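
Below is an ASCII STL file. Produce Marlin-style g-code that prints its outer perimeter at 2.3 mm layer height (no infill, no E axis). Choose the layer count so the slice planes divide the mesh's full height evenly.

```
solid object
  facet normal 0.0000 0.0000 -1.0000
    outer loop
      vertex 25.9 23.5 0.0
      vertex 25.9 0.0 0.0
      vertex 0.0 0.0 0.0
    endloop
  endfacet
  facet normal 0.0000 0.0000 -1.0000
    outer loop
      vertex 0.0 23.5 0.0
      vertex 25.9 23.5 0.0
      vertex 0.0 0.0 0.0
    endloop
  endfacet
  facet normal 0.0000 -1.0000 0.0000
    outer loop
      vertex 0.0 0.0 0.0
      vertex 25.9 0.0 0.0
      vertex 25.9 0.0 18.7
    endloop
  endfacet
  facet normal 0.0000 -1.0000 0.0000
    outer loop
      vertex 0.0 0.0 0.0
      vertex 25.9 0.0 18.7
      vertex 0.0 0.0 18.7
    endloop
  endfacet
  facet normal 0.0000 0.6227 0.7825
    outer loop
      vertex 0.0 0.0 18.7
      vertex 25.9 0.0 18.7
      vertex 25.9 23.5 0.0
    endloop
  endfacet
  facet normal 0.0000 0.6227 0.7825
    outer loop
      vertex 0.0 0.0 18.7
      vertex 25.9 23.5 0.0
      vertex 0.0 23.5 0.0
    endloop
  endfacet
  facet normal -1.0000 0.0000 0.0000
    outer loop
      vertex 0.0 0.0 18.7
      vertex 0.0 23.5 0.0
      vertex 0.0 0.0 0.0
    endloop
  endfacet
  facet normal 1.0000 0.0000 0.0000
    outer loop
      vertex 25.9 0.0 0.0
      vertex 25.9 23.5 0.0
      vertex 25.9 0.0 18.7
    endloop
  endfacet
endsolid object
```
; perimeter-only toolpath
G21 ; units = mm
G90 ; absolute positioning
G28 ; home
; layer 1
G0 Z2.3
G0 X0.0 Y0.0
G1 X25.9 Y0.0
G1 X25.9 Y20.6
G1 X0.0 Y20.6
G1 X0.0 Y0.0
; layer 2
G0 Z4.7
G0 X0.0 Y0.0
G1 X25.9 Y0.0
G1 X25.9 Y17.6
G1 X0.0 Y17.6
G1 X0.0 Y0.0
; layer 3
G0 Z7.0
G0 X0.0 Y0.0
G1 X25.9 Y0.0
G1 X25.9 Y14.7
G1 X0.0 Y14.7
G1 X0.0 Y0.0
; layer 4
G0 Z9.3
G0 X0.0 Y0.0
G1 X25.9 Y0.0
G1 X25.9 Y11.8
G1 X0.0 Y11.8
G1 X0.0 Y0.0
; layer 5
G0 Z11.7
G0 X0.0 Y0.0
G1 X25.9 Y0.0
G1 X25.9 Y8.8
G1 X0.0 Y8.8
G1 X0.0 Y0.0
; layer 6
G0 Z14.0
G0 X0.0 Y0.0
G1 X25.9 Y0.0
G1 X25.9 Y5.9
G1 X0.0 Y5.9
G1 X0.0 Y0.0
; layer 7
G0 Z16.4
G0 X0.0 Y0.0
G1 X25.9 Y0.0
G1 X25.9 Y2.9
G1 X0.0 Y2.9
G1 X0.0 Y0.0
M2 ; end

The solid is a wedge (ramp): 25.9 × 23.5 mm base, rising to 18.7 mm along the y=0 edge and sloping linearly to z=0 at y=23.5. Slicing at Δz = 2.3 mm — 8 equal slices spanning the solid's height, so layer i sits at z = i·h/8 — gives 7 non-empty perimeters. Each is a 4-segment closed polygon; G0 lifts to the layer z and rapids to the start vertex, then G1 traces the edges. The cross-section shrinks linearly with z (the slice at the apex is degenerate and omitted).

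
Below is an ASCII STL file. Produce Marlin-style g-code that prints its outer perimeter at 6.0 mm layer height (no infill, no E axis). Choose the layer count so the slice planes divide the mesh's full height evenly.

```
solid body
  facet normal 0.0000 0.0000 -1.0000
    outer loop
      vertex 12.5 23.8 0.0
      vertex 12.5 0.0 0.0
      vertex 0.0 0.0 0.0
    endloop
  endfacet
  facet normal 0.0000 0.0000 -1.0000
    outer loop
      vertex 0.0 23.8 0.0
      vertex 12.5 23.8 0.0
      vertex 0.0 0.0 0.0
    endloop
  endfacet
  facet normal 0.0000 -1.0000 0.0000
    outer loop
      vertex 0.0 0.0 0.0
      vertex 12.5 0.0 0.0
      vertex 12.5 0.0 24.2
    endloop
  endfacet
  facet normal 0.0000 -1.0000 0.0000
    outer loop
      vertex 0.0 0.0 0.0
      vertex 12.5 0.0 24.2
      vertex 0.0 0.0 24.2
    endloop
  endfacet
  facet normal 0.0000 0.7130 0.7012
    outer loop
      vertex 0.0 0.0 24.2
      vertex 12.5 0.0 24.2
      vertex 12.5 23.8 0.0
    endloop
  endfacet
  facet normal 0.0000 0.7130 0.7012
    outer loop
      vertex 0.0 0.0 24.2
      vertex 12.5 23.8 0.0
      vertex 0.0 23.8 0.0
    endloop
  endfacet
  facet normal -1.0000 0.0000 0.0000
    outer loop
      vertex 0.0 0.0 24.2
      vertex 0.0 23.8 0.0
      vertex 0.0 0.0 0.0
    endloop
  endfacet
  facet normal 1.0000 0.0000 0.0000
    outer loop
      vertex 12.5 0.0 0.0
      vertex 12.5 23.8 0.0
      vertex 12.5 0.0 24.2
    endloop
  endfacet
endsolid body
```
; perimeter-only toolpath
G21 ; units = mm
G90 ; absolute positioning
G28 ; home
; layer 1
G0 Z6.0
G0 X0.0 Y0.0
G1 X12.5 Y0.0
G1 X12.5 Y17.9
G1 X0.0 Y17.9
G1 X0.0 Y0.0
; layer 2
G0 Z12.1
G0 X0.0 Y0.0
G1 X12.5 Y0.0
G1 X12.5 Y11.9
G1 X0.0 Y11.9
G1 X0.0 Y0.0
; layer 3
G0 Z18.1
G0 X0.0 Y0.0
G1 X12.5 Y0.0
G1 X12.5 Y6.0
G1 X0.0 Y6.0
G1 X0.0 Y0.0
M2 ; end

The solid is a wedge (ramp): 12.5 × 23.8 mm base, rising to 24.2 mm along the y=0 edge and sloping linearly to z=0 at y=23.8. Slicing at Δz = 6.0 mm — 4 equal slices spanning the solid's height, so layer i sits at z = i·h/4 — gives 3 non-empty perimeters. Each is a 4-segment closed polygon; G0 lifts to the layer z and rapids to the start vertex, then G1 traces the edges. The cross-section shrinks linearly with z (the slice at the apex is degenerate and omitted).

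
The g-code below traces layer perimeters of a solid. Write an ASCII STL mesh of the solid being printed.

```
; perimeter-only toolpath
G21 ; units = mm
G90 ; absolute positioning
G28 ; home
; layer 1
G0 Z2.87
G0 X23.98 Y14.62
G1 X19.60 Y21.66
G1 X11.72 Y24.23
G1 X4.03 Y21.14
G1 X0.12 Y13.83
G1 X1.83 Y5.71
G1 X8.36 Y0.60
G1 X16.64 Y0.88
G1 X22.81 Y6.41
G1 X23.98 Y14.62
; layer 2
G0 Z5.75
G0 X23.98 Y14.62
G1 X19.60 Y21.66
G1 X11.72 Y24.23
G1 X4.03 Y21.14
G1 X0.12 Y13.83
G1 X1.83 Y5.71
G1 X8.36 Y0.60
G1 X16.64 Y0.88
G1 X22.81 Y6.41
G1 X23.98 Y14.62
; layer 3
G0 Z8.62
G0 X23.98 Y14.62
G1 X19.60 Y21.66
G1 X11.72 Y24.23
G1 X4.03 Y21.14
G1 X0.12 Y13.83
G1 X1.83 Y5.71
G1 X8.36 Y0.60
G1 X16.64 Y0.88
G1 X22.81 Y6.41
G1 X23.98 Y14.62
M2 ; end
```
solid part
  facet normal 0.0000 0.0000 -1.0000
    outer loop
      vertex 11.72 24.23 0.00
      vertex 19.60 21.66 0.00
      vertex 23.98 14.62 0.00
    endloop
  endfacet
  facet normal 0.0000 0.0000 -1.0000
    outer loop
      vertex 4.03 21.14 0.00
      vertex 11.72 24.23 0.00
      vertex 23.98 14.62 0.00
    endloop
  endfacet
  facet normal 0.0000 0.0000 -1.0000
    outer loop
      vertex 0.12 13.83 0.00
      vertex 4.03 21.14 0.00
      vertex 23.98 14.62 0.00
    endloop
  endfacet
  facet normal 0.0000 0.0000 -1.0000
    outer loop
      vertex 1.83 5.71 0.00
      vertex 0.12 13.83 0.00
      vertex 23.98 14.62 0.00
    endloop
  endfacet
  facet normal 0.0000 0.0000 -1.0000
    outer loop
      vertex 8.36 0.60 0.00
      vertex 1.83 5.71 0.00
      vertex 23.98 14.62 0.00
    endloop
  endfacet
  facet normal 0.0000 0.0000 -1.0000
    outer loop
      vertex 16.64 0.88 0.00
      vertex 8.36 0.60 0.00
      vertex 23.98 14.62 0.00
    endloop
  endfacet
  facet normal 0.0000 0.0000 -1.0000
    outer loop
      vertex 22.81 6.41 0.00
      vertex 16.64 0.88 0.00
      vertex 23.98 14.62 0.00
    endloop
  endfacet
  facet normal 0.0000 0.0000 1.0000
    outer loop
      vertex 23.98 14.62 8.62
      vertex 19.60 21.66 8.62
      vertex 11.72 24.23 8.62
    endloop
  endfacet
  facet normal 0.0000 0.0000 1.0000
    outer loop
      vertex 23.98 14.62 8.62
      vertex 11.72 24.23 8.62
      vertex 4.03 21.14 8.62
    endloop
  endfacet
  facet normal 0.0000 0.0000 1.0000
    outer loop
      vertex 23.98 14.62 8.62
      vertex 4.03 21.14 8.62
      vertex 0.12 13.83 8.62
    endloop
  endfacet
  facet normal 0.0000 0.0000 1.0000
    outer loop
      vertex 23.98 14.62 8.62
      vertex 0.12 13.83 8.62
      vertex 1.83 5.71 8.62
    endloop
  endfacet
  facet normal 0.0000 0.0000 1.0000
    outer loop
      vertex 23.98 14.62 8.62
      vertex 1.83 5.71 8.62
      vertex 8.36 0.60 8.62
    endloop
  endfacet
  facet normal 0.0000 0.0000 1.0000
    outer loop
      vertex 23.98 14.62 8.62
      vertex 8.36 0.60 8.62
      vertex 16.64 0.88 8.62
    endloop
  endfacet
  facet normal 0.0000 0.0000 1.0000
    outer loop
      vertex 23.98 14.62 8.62
      vertex 16.64 0.88 8.62
      vertex 22.81 6.41 8.62
    endloop
  endfacet
  facet normal 0.8491 0.5283 0.0000
    outer loop
      vertex 23.98 14.62 0.00
      vertex 19.60 21.66 0.00
      vertex 19.60 21.66 8.62
    endloop
  endfacet
  facet normal 0.8491 0.5283 0.0000
    outer loop
      vertex 23.98 14.62 0.00
      vertex 19.60 21.66 8.62
      vertex 23.98 14.62 8.62
    endloop
  endfacet
  facet normal 0.3101 0.9507 0.0000
    outer loop
      vertex 19.60 21.66 0.00
      vertex 11.72 24.23 0.00
      vertex 11.72 24.23 8.62
    endloop
  endfacet
  facet normal 0.3101 0.9507 0.0000
    outer loop
      vertex 19.60 21.66 0.00
      vertex 11.72 24.23 8.62
      vertex 19.60 21.66 8.62
    endloop
  endfacet
  facet normal -0.3728 0.9279 0.0000
    outer loop
      vertex 11.72 24.23 0.00
      vertex 4.03 21.14 0.00
      vertex 4.03 21.14 8.62
    endloop
  endfacet
  facet normal -0.3728 0.9279 0.0000
    outer loop
      vertex 11.72 24.23 0.00
      vertex 4.03 21.14 8.62
      vertex 11.72 24.23 8.62
    endloop
  endfacet
  facet normal -0.8818 0.4717 0.0000
    outer loop
      vertex 4.03 21.14 0.00
      vertex 0.12 13.83 0.00
      vertex 0.12 13.83 8.62
    endloop
  endfacet
  facet normal -0.8818 0.4717 0.0000
    outer loop
      vertex 4.03 21.14 0.00
      vertex 0.12 13.83 8.62
      vertex 4.03 21.14 8.62
    endloop
  endfacet
  facet normal -0.9785 -0.2061 0.0000
    outer loop
      vertex 0.12 13.83 0.00
      vertex 1.83 5.71 0.00
      vertex 1.83 5.71 8.62
    endloop
  endfacet
  facet normal -0.9785 -0.2061 0.0000
    outer loop
      vertex 0.12 13.83 0.00
      vertex 1.83 5.71 8.62
      vertex 0.12 13.83 8.62
    endloop
  endfacet
  facet normal -0.6163 -0.7875 0.0000
    outer loop
      vertex 1.83 5.71 0.00
      vertex 8.36 0.60 0.00
      vertex 8.36 0.60 8.62
    endloop
  endfacet
  facet normal -0.6163 -0.7875 0.0000
    outer loop
      vertex 1.83 5.71 0.00
      vertex 8.36 0.60 8.62
      vertex 1.83 5.71 8.62
    endloop
  endfacet
  facet normal 0.0338 -0.9994 0.0000
    outer loop
      vertex 8.36 0.60 0.00
      vertex 16.64 0.88 0.00
      vertex 16.64 0.88 8.62
    endloop
  endfacet
  facet normal 0.0338 -0.9994 0.0000
    outer loop
      vertex 8.36 0.60 0.00
      vertex 16.64 0.88 8.62
      vertex 8.36 0.60 8.62
    endloop
  endfacet
  facet normal 0.6674 -0.7447 0.0000
    outer loop
      vertex 16.64 0.88 0.00
      vertex 22.81 6.41 0.00
      vertex 22.81 6.41 8.62
    endloop
  endfacet
  facet normal 0.6674 -0.7447 0.0000
    outer loop
      vertex 16.64 0.88 0.00
      vertex 22.81 6.41 8.62
      vertex 16.64 0.88 8.62
    endloop
  endfacet
  facet normal 0.9900 -0.1411 0.0000
    outer loop
      vertex 22.81 6.41 0.00
      vertex 23.98 14.62 0.00
      vertex 23.98 14.62 8.62
    endloop
  endfacet
  facet normal 0.9900 -0.1411 0.0000
    outer loop
      vertex 22.81 6.41 0.00
      vertex 23.98 14.62 8.62
      vertex 22.81 6.41 8.62
    endloop
  endfacet
endsolid part

The G0 Z moves step by Δz≈2.87 mm. Every layer's G1 loop is the same polygon, so the solid is a straight extrusion of it from z=0 to z≈8.62. Closing with flat bottom and top caps and triangulating gives 32 facets — a regular 9-sided prism (a cylinder approximated with 9 flat sides), circumscribed radius ≈ 12.1 mm, height ≈ 8.62 mm.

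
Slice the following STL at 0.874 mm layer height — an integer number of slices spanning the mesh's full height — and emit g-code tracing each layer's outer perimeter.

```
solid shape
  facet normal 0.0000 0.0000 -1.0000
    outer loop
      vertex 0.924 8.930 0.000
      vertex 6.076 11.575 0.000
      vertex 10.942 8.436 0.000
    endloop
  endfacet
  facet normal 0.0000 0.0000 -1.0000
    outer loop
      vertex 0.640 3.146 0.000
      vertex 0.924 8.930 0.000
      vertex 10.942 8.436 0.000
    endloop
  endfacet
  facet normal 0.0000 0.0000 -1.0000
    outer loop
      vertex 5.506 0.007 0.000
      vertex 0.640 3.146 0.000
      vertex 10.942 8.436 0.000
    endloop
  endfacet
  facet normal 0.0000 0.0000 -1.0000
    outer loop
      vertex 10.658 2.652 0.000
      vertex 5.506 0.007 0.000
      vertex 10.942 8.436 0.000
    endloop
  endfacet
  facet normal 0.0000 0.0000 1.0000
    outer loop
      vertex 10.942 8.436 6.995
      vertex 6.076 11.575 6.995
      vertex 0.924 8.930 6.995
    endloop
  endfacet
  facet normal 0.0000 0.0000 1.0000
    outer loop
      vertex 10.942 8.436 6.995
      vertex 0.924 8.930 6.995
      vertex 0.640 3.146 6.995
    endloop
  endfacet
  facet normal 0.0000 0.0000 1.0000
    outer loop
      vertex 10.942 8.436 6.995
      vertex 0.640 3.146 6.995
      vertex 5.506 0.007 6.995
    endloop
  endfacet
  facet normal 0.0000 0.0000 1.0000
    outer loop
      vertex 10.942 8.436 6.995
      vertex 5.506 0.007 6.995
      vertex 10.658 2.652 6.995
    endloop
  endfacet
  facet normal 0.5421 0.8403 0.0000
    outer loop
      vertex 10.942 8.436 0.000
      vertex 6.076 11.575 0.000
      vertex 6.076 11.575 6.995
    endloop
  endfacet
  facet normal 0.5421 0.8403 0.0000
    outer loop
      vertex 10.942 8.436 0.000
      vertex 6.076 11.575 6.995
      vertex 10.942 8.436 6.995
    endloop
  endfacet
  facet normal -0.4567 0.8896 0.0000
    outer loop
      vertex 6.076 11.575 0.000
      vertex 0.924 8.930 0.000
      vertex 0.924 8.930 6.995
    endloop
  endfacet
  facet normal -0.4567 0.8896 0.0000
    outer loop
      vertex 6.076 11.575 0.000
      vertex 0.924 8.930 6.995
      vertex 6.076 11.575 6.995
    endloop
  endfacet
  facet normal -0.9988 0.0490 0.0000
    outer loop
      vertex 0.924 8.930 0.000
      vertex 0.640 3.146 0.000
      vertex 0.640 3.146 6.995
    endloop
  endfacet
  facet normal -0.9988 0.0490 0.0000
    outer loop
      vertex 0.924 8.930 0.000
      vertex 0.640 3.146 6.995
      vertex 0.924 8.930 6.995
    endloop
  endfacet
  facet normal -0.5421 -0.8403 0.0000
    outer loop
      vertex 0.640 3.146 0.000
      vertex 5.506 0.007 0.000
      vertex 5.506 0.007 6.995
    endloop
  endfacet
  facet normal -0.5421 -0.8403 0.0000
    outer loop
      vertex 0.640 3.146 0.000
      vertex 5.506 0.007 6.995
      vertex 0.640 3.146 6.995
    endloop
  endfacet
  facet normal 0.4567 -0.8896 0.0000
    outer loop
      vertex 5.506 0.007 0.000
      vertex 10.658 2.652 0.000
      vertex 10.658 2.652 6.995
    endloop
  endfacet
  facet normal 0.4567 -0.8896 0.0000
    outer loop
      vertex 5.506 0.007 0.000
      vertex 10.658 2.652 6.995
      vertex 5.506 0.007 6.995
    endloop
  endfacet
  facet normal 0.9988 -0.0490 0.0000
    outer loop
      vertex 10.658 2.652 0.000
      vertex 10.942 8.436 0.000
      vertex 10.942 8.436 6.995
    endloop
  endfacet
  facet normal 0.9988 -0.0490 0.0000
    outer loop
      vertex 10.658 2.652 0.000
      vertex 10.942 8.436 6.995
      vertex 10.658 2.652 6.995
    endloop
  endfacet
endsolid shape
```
; perimeter-only toolpath
G21 ; units = mm
G90 ; absolute positioning
G28 ; home
; layer 1
G0 Z0.874
G0 X10.942 Y8.436
G1 X6.076 Y11.575
G1 X0.924 Y8.930
G1 X0.640 Y3.146
G1 X5.506 Y0.007
G1 X10.658 Y2.652
G1 X10.942 Y8.436
; layer 2
G0 Z1.749
G0 X10.942 Y8.436
G1 X6.076 Y11.575
G1 X0.924 Y8.930
G1 X0.640 Y3.146
G1 X5.506 Y0.007
G1 X10.658 Y2.652
G1 X10.942 Y8.436
; layer 3
G0 Z2.623
G0 X10.942 Y8.436
G1 X6.076 Y11.575
G1 X0.924 Y8.930
G1 X0.640 Y3.146
G1 X5.506 Y0.007
G1 X10.658 Y2.652
G1 X10.942 Y8.436
; layer 4
G0 Z3.498
G0 X10.942 Y8.436
G1 X6.076 Y11.575
G1 X0.924 Y8.930
G1 X0.640 Y3.146
G1 X5.506 Y0.007
G1 X10.658 Y2.652
G1 X10.942 Y8.436
; layer 5
G0 Z4.372
G0 X10.942 Y8.436
G1 X6.076 Y11.575
G1 X0.924 Y8.930
G1 X0.640 Y3.146
G1 X5.506 Y0.007
G1 X10.658 Y2.652
G1 X10.942 Y8.436
; layer 6
G0 Z5.246
G0 X10.942 Y8.436
G1 X6.076 Y11.575
G1 X0.924 Y8.930
G1 X0.640 Y3.146
G1 X5.506 Y0.007
G1 X10.658 Y2.652
G1 X10.942 Y8.436
; layer 7
G0 Z6.121
G0 X10.942 Y8.436
G1 X6.076 Y11.575
G1 X0.924 Y8.930
G1 X0.640 Y3.146
G1 X5.506 Y0.007
G1 X10.658 Y2.652
G1 X10.942 Y8.436
; layer 8
G0 Z6.995
G0 X10.942 Y8.436
G1 X6.076 Y11.575
G1 X0.924 Y8.930
G1 X0.640 Y3.146
G1 X5.506 Y0.007
G1 X10.658 Y2.652
G1 X10.942 Y8.436
M2 ; end

The solid is a regular 6-sided prism (a cylinder approximated with 6 flat sides), circumscribed radius ≈ 5.79 mm, height ≈ 7 mm. Slicing at Δz = 0.874 mm — 8 equal slices spanning the solid's height, so layer i sits at z = i·h/8 — gives 8 non-empty perimeters. Each is a 6-segment closed polygon; G0 lifts to the layer z and rapids to the start vertex, then G1 traces the edges.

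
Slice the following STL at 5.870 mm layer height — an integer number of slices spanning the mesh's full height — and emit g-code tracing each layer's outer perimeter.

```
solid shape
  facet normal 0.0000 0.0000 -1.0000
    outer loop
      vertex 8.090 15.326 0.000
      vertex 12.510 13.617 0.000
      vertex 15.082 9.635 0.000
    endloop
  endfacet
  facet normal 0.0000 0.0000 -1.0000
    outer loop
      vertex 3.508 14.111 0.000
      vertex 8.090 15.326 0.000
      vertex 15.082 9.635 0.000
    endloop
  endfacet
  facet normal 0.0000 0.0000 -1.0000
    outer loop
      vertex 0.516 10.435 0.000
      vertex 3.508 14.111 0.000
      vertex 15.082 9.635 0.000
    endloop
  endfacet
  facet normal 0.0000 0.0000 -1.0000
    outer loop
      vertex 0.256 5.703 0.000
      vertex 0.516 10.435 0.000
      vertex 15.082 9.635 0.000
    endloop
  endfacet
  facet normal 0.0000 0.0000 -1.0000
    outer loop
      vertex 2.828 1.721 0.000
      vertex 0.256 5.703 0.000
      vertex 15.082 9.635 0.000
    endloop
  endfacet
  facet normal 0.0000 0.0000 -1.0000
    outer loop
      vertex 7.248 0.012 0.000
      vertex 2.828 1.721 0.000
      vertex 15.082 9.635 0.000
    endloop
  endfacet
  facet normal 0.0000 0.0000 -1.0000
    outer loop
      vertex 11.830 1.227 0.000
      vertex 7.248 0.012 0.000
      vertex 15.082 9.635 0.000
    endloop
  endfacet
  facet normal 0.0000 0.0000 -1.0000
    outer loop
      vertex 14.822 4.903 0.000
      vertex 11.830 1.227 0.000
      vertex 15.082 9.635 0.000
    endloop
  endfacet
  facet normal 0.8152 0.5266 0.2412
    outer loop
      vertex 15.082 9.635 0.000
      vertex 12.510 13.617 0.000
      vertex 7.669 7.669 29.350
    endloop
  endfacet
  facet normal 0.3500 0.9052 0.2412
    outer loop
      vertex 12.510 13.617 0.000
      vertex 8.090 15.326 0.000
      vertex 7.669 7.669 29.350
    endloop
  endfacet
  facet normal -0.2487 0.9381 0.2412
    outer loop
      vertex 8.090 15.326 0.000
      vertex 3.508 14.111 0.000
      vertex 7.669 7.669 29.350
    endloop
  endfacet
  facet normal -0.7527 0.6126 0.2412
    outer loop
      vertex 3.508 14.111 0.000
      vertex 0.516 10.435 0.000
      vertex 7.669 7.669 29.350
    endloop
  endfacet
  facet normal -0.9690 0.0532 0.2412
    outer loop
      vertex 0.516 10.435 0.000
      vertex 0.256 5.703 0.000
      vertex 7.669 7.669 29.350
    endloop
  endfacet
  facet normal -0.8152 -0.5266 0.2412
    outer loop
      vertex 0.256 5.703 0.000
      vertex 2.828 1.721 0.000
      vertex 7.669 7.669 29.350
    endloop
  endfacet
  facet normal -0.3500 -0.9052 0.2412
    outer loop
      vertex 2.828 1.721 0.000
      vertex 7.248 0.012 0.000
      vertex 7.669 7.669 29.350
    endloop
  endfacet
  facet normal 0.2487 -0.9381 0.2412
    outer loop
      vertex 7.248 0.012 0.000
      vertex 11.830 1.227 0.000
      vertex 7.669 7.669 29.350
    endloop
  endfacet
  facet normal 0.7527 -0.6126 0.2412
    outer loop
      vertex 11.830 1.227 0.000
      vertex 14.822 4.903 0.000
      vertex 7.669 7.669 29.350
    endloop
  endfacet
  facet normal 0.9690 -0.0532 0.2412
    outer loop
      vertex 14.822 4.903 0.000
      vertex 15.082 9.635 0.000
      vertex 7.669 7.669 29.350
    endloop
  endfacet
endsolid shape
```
; perimeter-only toolpath
G21 ; units = mm
G90 ; absolute positioning
G28 ; home
; layer 1
G0 Z5.870
G0 X13.599 Y9.242
G1 X11.542 Y12.427
G1 X8.006 Y13.795
G1 X4.340 Y12.823
G1 X1.947 Y9.882
G1 X1.739 Y6.096
G1 X3.796 Y2.911
G1 X7.332 Y1.543
G1 X10.998 Y2.515
G1 X13.391 Y5.456
G1 X13.599 Y9.242
; layer 2
G0 Z11.740
G0 X12.117 Y8.849
G1 X10.574 Y11.238
G1 X7.922 Y12.263
G1 X5.172 Y11.534
G1 X3.377 Y9.329
G1 X3.221 Y6.489
G1 X4.764 Y4.100
G1 X7.416 Y3.075
G1 X10.166 Y3.804
G1 X11.961 Y6.009
G1 X12.117 Y8.849
; layer 3
G0 Z17.610
G0 X10.634 Y8.455
G1 X9.605 Y10.048
G1 X7.837 Y10.732
G1 X6.005 Y10.246
G1 X4.808 Y8.775
G1 X4.704 Y6.883
G1 X5.733 Y5.290
G1 X7.501 Y4.606
G1 X9.333 Y5.092
G1 X10.530 Y6.563
G1 X10.634 Y8.455
; layer 4
G0 Z23.480
G0 X9.152 Y8.062
G1 X8.637 Y8.859
G1 X7.753 Y9.200
G1 X6.837 Y8.957
G1 X6.238 Y8.222
G1 X6.186 Y7.276
G1 X6.701 Y6.479
G1 X7.585 Y6.138
G1 X8.501 Y6.381
G1 X9.100 Y7.116
G1 X9.152 Y8.062
M2 ; end

The solid is a regular 10-sided pyramid, base circumscribed radius ≈ 7.67 mm, apex at z ≈ 29.4 mm. Slicing at Δz = 5.870 mm — 5 equal slices spanning the solid's height, so layer i sits at z = i·h/5 — gives 4 non-empty perimeters. Each is a 10-segment closed polygon; G0 lifts to the layer z and rapids to the start vertex, then G1 traces the edges. The cross-section shrinks linearly with z (the slice at the apex is degenerate and omitted).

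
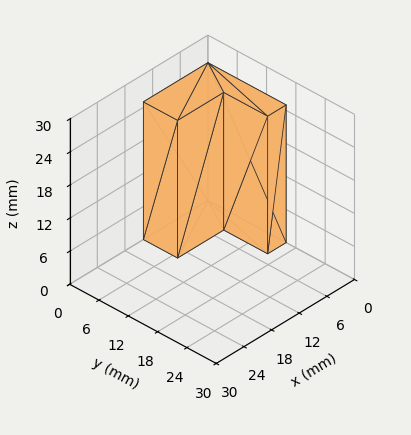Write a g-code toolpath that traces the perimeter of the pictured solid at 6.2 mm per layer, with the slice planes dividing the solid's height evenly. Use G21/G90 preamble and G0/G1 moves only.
Reading the render: the shape is an L-shaped prism: outer 14 × 16 mm, arm thicknesses ≈ 7 mm (horizontal) and 4 mm (vertical), extruded 25 mm in z (dimensions read to the nearest mm from the axis ticks). For the g-code, the solid's height is divided into equal slices at the stated Δz and each level perimeter traced with G1 moves after a G0 lift.

; perimeter-only toolpath
G21 ; units = mm
G90 ; absolute positioning
G28 ; home
; layer 1
G0 Z6.2
G0 X0.0 Y0.0
G1 X14.0 Y0.0
G1 X14.0 Y7.0
G1 X4.0 Y7.0
G1 X4.0 Y16.0
G1 X0.0 Y16.0
G1 X0.0 Y0.0
; layer 2
G0 Z12.5
G0 X0.0 Y0.0
G1 X14.0 Y0.0
G1 X14.0 Y7.0
G1 X4.0 Y7.0
G1 X4.0 Y16.0
G1 X0.0 Y16.0
G1 X0.0 Y0.0
; layer 3
G0 Z18.8
G0 X0.0 Y0.0
G1 X14.0 Y0.0
G1 X14.0 Y7.0
G1 X4.0 Y7.0
G1 X4.0 Y16.0
G1 X0.0 Y16.0
G1 X0.0 Y0.0
; layer 4
G0 Z25.0
G0 X0.0 Y0.0
G1 X14.0 Y0.0
G1 X14.0 Y7.0
G1 X4.0 Y7.0
G1 X4.0 Y16.0
G1 X0.0 Y16.0
G1 X0.0 Y0.0
M2 ; end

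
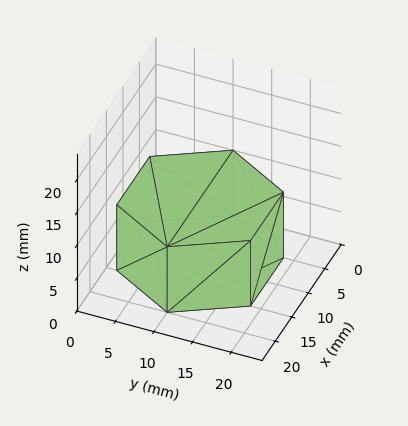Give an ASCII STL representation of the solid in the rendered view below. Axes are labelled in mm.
Reading the render: the shape is a regular 6-sided prism (a cylinder approximated with 6 flat sides), circumscribed radius ≈ 10 mm, height ≈ 10 mm (dimensions read to the nearest mm from the axis ticks). For the STL, each face is triangulated and given an outward normal.

solid part
  facet normal 0.0000 0.0000 -1.0000
    outer loop
      vertex 5.00 18.66 0.00
      vertex 15.00 18.66 0.00
      vertex 20.00 10.00 0.00
    endloop
  endfacet
  facet normal 0.0000 0.0000 -1.0000
    outer loop
      vertex 0.00 10.00 0.00
      vertex 5.00 18.66 0.00
      vertex 20.00 10.00 0.00
    endloop
  endfacet
  facet normal 0.0000 0.0000 -1.0000
    outer loop
      vertex 5.00 1.34 0.00
      vertex 0.00 10.00 0.00
      vertex 20.00 10.00 0.00
    endloop
  endfacet
  facet normal 0.0000 0.0000 -1.0000
    outer loop
      vertex 15.00 1.34 0.00
      vertex 5.00 1.34 0.00
      vertex 20.00 10.00 0.00
    endloop
  endfacet
  facet normal 0.0000 0.0000 1.0000
    outer loop
      vertex 20.00 10.00 10.00
      vertex 15.00 18.66 10.00
      vertex 5.00 18.66 10.00
    endloop
  endfacet
  facet normal 0.0000 0.0000 1.0000
    outer loop
      vertex 20.00 10.00 10.00
      vertex 5.00 18.66 10.00
      vertex 0.00 10.00 10.00
    endloop
  endfacet
  facet normal 0.0000 0.0000 1.0000
    outer loop
      vertex 20.00 10.00 10.00
      vertex 0.00 10.00 10.00
      vertex 5.00 1.34 10.00
    endloop
  endfacet
  facet normal 0.0000 0.0000 1.0000
    outer loop
      vertex 20.00 10.00 10.00
      vertex 5.00 1.34 10.00
      vertex 15.00 1.34 10.00
    endloop
  endfacet
  facet normal 0.8660 0.5000 0.0000
    outer loop
      vertex 20.00 10.00 0.00
      vertex 15.00 18.66 0.00
      vertex 15.00 18.66 10.00
    endloop
  endfacet
  facet normal 0.8660 0.5000 0.0000
    outer loop
      vertex 20.00 10.00 0.00
      vertex 15.00 18.66 10.00
      vertex 20.00 10.00 10.00
    endloop
  endfacet
  facet normal 0.0000 1.0000 0.0000
    outer loop
      vertex 15.00 18.66 0.00
      vertex 5.00 18.66 0.00
      vertex 5.00 18.66 10.00
    endloop
  endfacet
  facet normal 0.0000 1.0000 0.0000
    outer loop
      vertex 15.00 18.66 0.00
      vertex 5.00 18.66 10.00
      vertex 15.00 18.66 10.00
    endloop
  endfacet
  facet normal -0.8660 0.5000 0.0000
    outer loop
      vertex 5.00 18.66 0.00
      vertex 0.00 10.00 0.00
      vertex 0.00 10.00 10.00
    endloop
  endfacet
  facet normal -0.8660 0.5000 0.0000
    outer loop
      vertex 5.00 18.66 0.00
      vertex 0.00 10.00 10.00
      vertex 5.00 18.66 10.00
    endloop
  endfacet
  facet normal -0.8660 -0.5000 0.0000
    outer loop
      vertex 0.00 10.00 0.00
      vertex 5.00 1.34 0.00
      vertex 5.00 1.34 10.00
    endloop
  endfacet
  facet normal -0.8660 -0.5000 0.0000
    outer loop
      vertex 0.00 10.00 0.00
      vertex 5.00 1.34 10.00
      vertex 0.00 10.00 10.00
    endloop
  endfacet
  facet normal 0.0000 -1.0000 0.0000
    outer loop
      vertex 5.00 1.34 0.00
      vertex 15.00 1.34 0.00
      vertex 15.00 1.34 10.00
    endloop
  endfacet
  facet normal 0.0000 -1.0000 0.0000
    outer loop
      vertex 5.00 1.34 0.00
      vertex 15.00 1.34 10.00
      vertex 5.00 1.34 10.00
    endloop
  endfacet
  facet normal 0.8660 -0.5000 0.0000
    outer loop
      vertex 15.00 1.34 0.00
      vertex 20.00 10.00 0.00
      vertex 20.00 10.00 10.00
    endloop
  endfacet
  facet normal 0.8660 -0.5000 0.0000
    outer loop
      vertex 15.00 1.34 0.00
      vertex 20.00 10.00 10.00
      vertex 15.00 1.34 10.00
    endloop
  endfacet
endsolid part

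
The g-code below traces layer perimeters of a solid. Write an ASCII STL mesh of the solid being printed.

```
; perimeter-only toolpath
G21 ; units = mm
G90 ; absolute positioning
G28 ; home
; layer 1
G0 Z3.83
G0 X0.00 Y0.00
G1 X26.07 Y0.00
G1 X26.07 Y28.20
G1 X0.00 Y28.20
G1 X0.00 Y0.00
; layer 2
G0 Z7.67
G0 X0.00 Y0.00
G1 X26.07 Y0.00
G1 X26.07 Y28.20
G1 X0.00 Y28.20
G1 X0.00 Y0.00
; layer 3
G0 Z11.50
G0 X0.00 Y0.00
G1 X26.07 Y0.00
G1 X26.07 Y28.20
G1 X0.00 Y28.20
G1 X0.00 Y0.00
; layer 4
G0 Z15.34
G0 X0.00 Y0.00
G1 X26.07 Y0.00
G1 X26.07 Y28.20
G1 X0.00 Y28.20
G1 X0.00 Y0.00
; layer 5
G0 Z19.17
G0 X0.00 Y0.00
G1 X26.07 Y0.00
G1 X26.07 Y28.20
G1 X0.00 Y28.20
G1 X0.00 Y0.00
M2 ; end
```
solid part
  facet normal 0.0000 0.0000 -1.0000
    outer loop
      vertex 26.07 28.20 0.00
      vertex 26.07 0.00 0.00
      vertex 0.00 0.00 0.00
    endloop
  endfacet
  facet normal 0.0000 0.0000 -1.0000
    outer loop
      vertex 0.00 28.20 0.00
      vertex 26.07 28.20 0.00
      vertex 0.00 0.00 0.00
    endloop
  endfacet
  facet normal 0.0000 0.0000 1.0000
    outer loop
      vertex 0.00 0.00 19.17
      vertex 26.07 0.00 19.17
      vertex 26.07 28.20 19.17
    endloop
  endfacet
  facet normal 0.0000 0.0000 1.0000
    outer loop
      vertex 0.00 0.00 19.17
      vertex 26.07 28.20 19.17
      vertex 0.00 28.20 19.17
    endloop
  endfacet
  facet normal 0.0000 -1.0000 0.0000
    outer loop
      vertex 0.00 0.00 0.00
      vertex 26.07 0.00 0.00
      vertex 26.07 0.00 19.17
    endloop
  endfacet
  facet normal 0.0000 -1.0000 0.0000
    outer loop
      vertex 0.00 0.00 0.00
      vertex 26.07 0.00 19.17
      vertex 0.00 0.00 19.17
    endloop
  endfacet
  facet normal 0.0000 1.0000 0.0000
    outer loop
      vertex 26.07 28.20 19.17
      vertex 26.07 28.20 0.00
      vertex 0.00 28.20 0.00
    endloop
  endfacet
  facet normal 0.0000 1.0000 0.0000
    outer loop
      vertex 0.00 28.20 19.17
      vertex 26.07 28.20 19.17
      vertex 0.00 28.20 0.00
    endloop
  endfacet
  facet normal -1.0000 0.0000 0.0000
    outer loop
      vertex 0.00 28.20 19.17
      vertex 0.00 28.20 0.00
      vertex 0.00 0.00 0.00
    endloop
  endfacet
  facet normal -1.0000 0.0000 0.0000
    outer loop
      vertex 0.00 0.00 19.17
      vertex 0.00 28.20 19.17
      vertex 0.00 0.00 0.00
    endloop
  endfacet
  facet normal 1.0000 0.0000 0.0000
    outer loop
      vertex 26.07 0.00 0.00
      vertex 26.07 28.20 0.00
      vertex 26.07 28.20 19.17
    endloop
  endfacet
  facet normal 1.0000 0.0000 0.0000
    outer loop
      vertex 26.07 0.00 0.00
      vertex 26.07 28.20 19.17
      vertex 26.07 0.00 19.17
    endloop
  endfacet
endsolid part

The G0 Z moves step by Δz≈3.83 mm. Every layer's G1 loop is the same polygon, so the solid is a straight extrusion of it from z=0 to z≈19.2. Closing with flat bottom and top caps and triangulating gives 12 facets — a rectangular box, roughly 26.1 × 28.2 mm footprint and 19.2 mm tall.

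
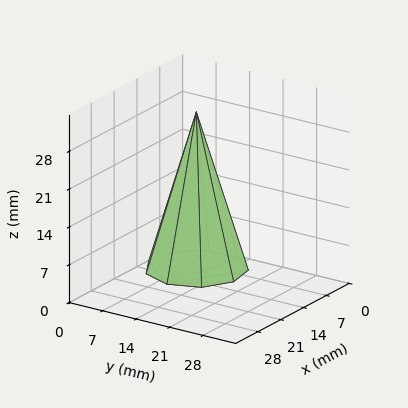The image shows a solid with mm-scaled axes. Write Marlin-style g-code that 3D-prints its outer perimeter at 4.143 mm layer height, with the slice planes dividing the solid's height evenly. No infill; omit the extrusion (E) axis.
Reading the render: the shape is a regular 9-sided pyramid, base circumscribed radius ≈ 9 mm, apex at z ≈ 29 mm (dimensions read to the nearest mm from the axis ticks). For the g-code, the solid's height is divided into equal slices at the stated Δz and each level perimeter traced with G1 moves after a G0 lift.

; perimeter-only toolpath
G21 ; units = mm
G90 ; absolute positioning
G28 ; home
; layer 1
G0 Z4.143
G0 X16.714 Y9.000
G1 X14.909 Y13.959
G1 X10.340 Y16.597
G1 X5.143 Y15.681
G1 X1.751 Y11.638
G1 X1.751 Y6.362
G1 X5.143 Y2.319
G1 X10.340 Y1.403
G1 X14.909 Y4.041
G1 X16.714 Y9.000
; layer 2
G0 Z8.286
G0 X15.429 Y9.000
G1 X13.924 Y13.132
G1 X10.116 Y15.331
G1 X5.786 Y14.567
G1 X2.959 Y11.199
G1 X2.959 Y6.801
G1 X5.786 Y3.433
G1 X10.116 Y2.669
G1 X13.924 Y4.868
G1 X15.429 Y9.000
; layer 3
G0 Z12.429
G0 X14.143 Y9.000
G1 X12.939 Y12.306
G1 X9.893 Y14.065
G1 X6.429 Y13.454
G1 X4.167 Y10.759
G1 X4.167 Y7.241
G1 X6.429 Y4.546
G1 X9.893 Y3.935
G1 X12.939 Y5.694
G1 X14.143 Y9.000
; layer 4
G0 Z16.571
G0 X12.857 Y9.000
G1 X11.955 Y11.479
G1 X9.670 Y12.798
G1 X7.071 Y12.340
G1 X5.376 Y10.319
G1 X5.376 Y7.681
G1 X7.071 Y5.660
G1 X9.670 Y5.202
G1 X11.955 Y6.521
G1 X12.857 Y9.000
; layer 5
G0 Z20.714
G0 X11.571 Y9.000
G1 X10.970 Y10.653
G1 X9.447 Y11.532
G1 X7.714 Y11.227
G1 X6.584 Y9.879
G1 X6.584 Y8.121
G1 X7.714 Y6.773
G1 X9.447 Y6.468
G1 X10.970 Y7.347
G1 X11.571 Y9.000
; layer 6
G0 Z24.857
G0 X10.286 Y9.000
G1 X9.985 Y9.826
G1 X9.223 Y10.266
G1 X8.357 Y10.113
G1 X7.792 Y9.440
G1 X7.792 Y8.560
G1 X8.357 Y7.887
G1 X9.223 Y7.734
G1 X9.985 Y8.174
G1 X10.286 Y9.000
M2 ; end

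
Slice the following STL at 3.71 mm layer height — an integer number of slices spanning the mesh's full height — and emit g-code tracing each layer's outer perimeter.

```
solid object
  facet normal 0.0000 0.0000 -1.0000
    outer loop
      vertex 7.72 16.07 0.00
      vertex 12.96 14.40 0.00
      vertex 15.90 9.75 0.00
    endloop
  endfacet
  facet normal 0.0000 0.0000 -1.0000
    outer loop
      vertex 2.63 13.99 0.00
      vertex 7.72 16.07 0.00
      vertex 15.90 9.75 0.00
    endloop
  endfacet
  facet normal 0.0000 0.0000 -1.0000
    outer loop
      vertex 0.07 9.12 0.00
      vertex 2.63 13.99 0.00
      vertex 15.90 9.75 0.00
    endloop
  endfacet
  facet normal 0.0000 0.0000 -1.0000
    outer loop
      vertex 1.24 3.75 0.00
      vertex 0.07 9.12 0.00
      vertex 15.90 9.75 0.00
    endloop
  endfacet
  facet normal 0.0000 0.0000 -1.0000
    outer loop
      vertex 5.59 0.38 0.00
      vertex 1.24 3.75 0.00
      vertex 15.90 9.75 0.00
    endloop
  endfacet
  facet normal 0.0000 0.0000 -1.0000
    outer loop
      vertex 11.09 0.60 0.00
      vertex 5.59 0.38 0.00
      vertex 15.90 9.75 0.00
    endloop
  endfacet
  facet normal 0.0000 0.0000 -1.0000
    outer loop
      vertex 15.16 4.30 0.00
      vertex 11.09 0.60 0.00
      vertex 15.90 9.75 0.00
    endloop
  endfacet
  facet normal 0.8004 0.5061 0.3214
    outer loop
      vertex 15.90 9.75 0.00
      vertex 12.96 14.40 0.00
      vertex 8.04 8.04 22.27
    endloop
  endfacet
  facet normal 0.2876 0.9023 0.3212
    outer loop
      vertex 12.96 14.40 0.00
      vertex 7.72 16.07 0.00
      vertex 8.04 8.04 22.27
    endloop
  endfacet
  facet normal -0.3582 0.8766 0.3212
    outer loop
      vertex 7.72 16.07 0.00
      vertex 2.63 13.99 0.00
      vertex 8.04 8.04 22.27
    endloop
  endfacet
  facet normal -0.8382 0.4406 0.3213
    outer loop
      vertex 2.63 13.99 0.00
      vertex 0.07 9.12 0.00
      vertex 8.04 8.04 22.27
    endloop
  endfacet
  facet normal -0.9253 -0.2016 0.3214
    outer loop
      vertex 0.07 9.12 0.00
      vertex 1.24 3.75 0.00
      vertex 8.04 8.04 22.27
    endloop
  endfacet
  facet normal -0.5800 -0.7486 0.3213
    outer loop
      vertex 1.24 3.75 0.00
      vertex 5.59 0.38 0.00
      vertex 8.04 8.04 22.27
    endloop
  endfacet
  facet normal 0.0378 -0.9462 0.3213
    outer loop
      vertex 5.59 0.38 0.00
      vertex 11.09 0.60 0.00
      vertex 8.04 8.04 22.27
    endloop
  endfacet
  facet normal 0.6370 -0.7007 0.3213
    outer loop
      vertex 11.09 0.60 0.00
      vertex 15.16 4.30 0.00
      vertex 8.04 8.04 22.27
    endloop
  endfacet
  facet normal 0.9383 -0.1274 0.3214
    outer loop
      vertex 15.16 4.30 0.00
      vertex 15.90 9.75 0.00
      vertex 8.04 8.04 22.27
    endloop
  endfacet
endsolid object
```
; perimeter-only toolpath
G21 ; units = mm
G90 ; absolute positioning
G28 ; home
; layer 1
G0 Z3.71
G0 X14.59 Y9.46
G1 X12.14 Y13.34
G1 X7.77 Y14.73
G1 X3.53 Y13.00
G1 X1.40 Y8.94
G1 X2.37 Y4.46
G1 X6.00 Y1.66
G1 X10.58 Y1.84
G1 X13.97 Y4.92
G1 X14.59 Y9.46
; layer 2
G0 Z7.42
G0 X13.28 Y9.18
G1 X11.32 Y12.28
G1 X7.83 Y13.39
G1 X4.43 Y12.01
G1 X2.73 Y8.76
G1 X3.51 Y5.18
G1 X6.41 Y2.93
G1 X10.07 Y3.08
G1 X12.79 Y5.55
G1 X13.28 Y9.18
; layer 3
G0 Z11.13
G0 X11.97 Y8.89
G1 X10.50 Y11.22
G1 X7.88 Y12.05
G1 X5.33 Y11.02
G1 X4.05 Y8.58
G1 X4.64 Y5.89
G1 X6.81 Y4.21
G1 X9.56 Y4.32
G1 X11.60 Y6.17
G1 X11.97 Y8.89
; layer 4
G0 Z14.85
G0 X10.66 Y8.61
G1 X9.68 Y10.16
G1 X7.93 Y10.72
G1 X6.24 Y10.02
G1 X5.38 Y8.40
G1 X5.77 Y6.61
G1 X7.22 Y5.49
G1 X9.06 Y5.56
G1 X10.41 Y6.79
G1 X10.66 Y8.61
; layer 5
G0 Z18.56
G0 X9.35 Y8.32
G1 X8.86 Y9.10
G1 X7.99 Y9.38
G1 X7.14 Y9.03
G1 X6.71 Y8.22
G1 X6.91 Y7.32
G1 X7.63 Y6.76
G1 X8.55 Y6.80
G1 X9.23 Y7.42
G1 X9.35 Y8.32
M2 ; end

The solid is a regular 9-sided pyramid, base circumscribed radius ≈ 8.04 mm, apex at z ≈ 22.3 mm. Slicing at Δz = 3.71 mm — 6 equal slices spanning the solid's height, so layer i sits at z = i·h/6 — gives 5 non-empty perimeters. Each is a 9-segment closed polygon; G0 lifts to the layer z and rapids to the start vertex, then G1 traces the edges. The cross-section shrinks linearly with z (the slice at the apex is degenerate and omitted).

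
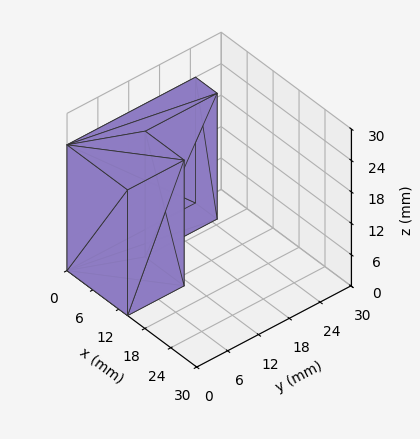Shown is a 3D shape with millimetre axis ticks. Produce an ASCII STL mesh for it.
Reading the render: the shape is an L-shaped prism: outer 14 × 25 mm, arm thicknesses ≈ 11 mm (horizontal) and 5 mm (vertical), extruded 24 mm in z (dimensions read to the nearest mm from the axis ticks). For the STL, each face is triangulated and given an outward normal.

solid part
  facet normal 0.0000 0.0000 -1.0000
    outer loop
      vertex 14.0 11.0 0.0
      vertex 14.0 0.0 0.0
      vertex 0.0 0.0 0.0
    endloop
  endfacet
  facet normal 0.0000 0.0000 -1.0000
    outer loop
      vertex 5.0 11.0 0.0
      vertex 14.0 11.0 0.0
      vertex 0.0 0.0 0.0
    endloop
  endfacet
  facet normal 0.0000 0.0000 -1.0000
    outer loop
      vertex 5.0 25.0 0.0
      vertex 5.0 11.0 0.0
      vertex 0.0 0.0 0.0
    endloop
  endfacet
  facet normal 0.0000 0.0000 -1.0000
    outer loop
      vertex 0.0 25.0 0.0
      vertex 5.0 25.0 0.0
      vertex 0.0 0.0 0.0
    endloop
  endfacet
  facet normal 0.0000 0.0000 1.0000
    outer loop
      vertex 0.0 0.0 24.0
      vertex 14.0 0.0 24.0
      vertex 14.0 11.0 24.0
    endloop
  endfacet
  facet normal 0.0000 0.0000 1.0000
    outer loop
      vertex 0.0 0.0 24.0
      vertex 14.0 11.0 24.0
      vertex 5.0 11.0 24.0
    endloop
  endfacet
  facet normal 0.0000 0.0000 1.0000
    outer loop
      vertex 0.0 0.0 24.0
      vertex 5.0 11.0 24.0
      vertex 5.0 25.0 24.0
    endloop
  endfacet
  facet normal 0.0000 0.0000 1.0000
    outer loop
      vertex 0.0 0.0 24.0
      vertex 5.0 25.0 24.0
      vertex 0.0 25.0 24.0
    endloop
  endfacet
  facet normal 0.0000 -1.0000 0.0000
    outer loop
      vertex 0.0 0.0 0.0
      vertex 14.0 0.0 0.0
      vertex 14.0 0.0 24.0
    endloop
  endfacet
  facet normal 0.0000 -1.0000 0.0000
    outer loop
      vertex 0.0 0.0 0.0
      vertex 14.0 0.0 24.0
      vertex 0.0 0.0 24.0
    endloop
  endfacet
  facet normal 1.0000 0.0000 0.0000
    outer loop
      vertex 14.0 0.0 0.0
      vertex 14.0 11.0 0.0
      vertex 14.0 11.0 24.0
    endloop
  endfacet
  facet normal 1.0000 0.0000 0.0000
    outer loop
      vertex 14.0 0.0 0.0
      vertex 14.0 11.0 24.0
      vertex 14.0 0.0 24.0
    endloop
  endfacet
  facet normal 0.0000 1.0000 0.0000
    outer loop
      vertex 14.0 11.0 0.0
      vertex 5.0 11.0 0.0
      vertex 5.0 11.0 24.0
    endloop
  endfacet
  facet normal 0.0000 1.0000 0.0000
    outer loop
      vertex 14.0 11.0 0.0
      vertex 5.0 11.0 24.0
      vertex 14.0 11.0 24.0
    endloop
  endfacet
  facet normal 1.0000 0.0000 0.0000
    outer loop
      vertex 5.0 11.0 0.0
      vertex 5.0 25.0 0.0
      vertex 5.0 25.0 24.0
    endloop
  endfacet
  facet normal 1.0000 0.0000 0.0000
    outer loop
      vertex 5.0 11.0 0.0
      vertex 5.0 25.0 24.0
      vertex 5.0 11.0 24.0
    endloop
  endfacet
  facet normal 0.0000 1.0000 0.0000
    outer loop
      vertex 5.0 25.0 0.0
      vertex 0.0 25.0 0.0
      vertex 0.0 25.0 24.0
    endloop
  endfacet
  facet normal 0.0000 1.0000 0.0000
    outer loop
      vertex 5.0 25.0 0.0
      vertex 0.0 25.0 24.0
      vertex 5.0 25.0 24.0
    endloop
  endfacet
  facet normal -1.0000 0.0000 0.0000
    outer loop
      vertex 0.0 25.0 0.0
      vertex 0.0 0.0 0.0
      vertex 0.0 0.0 24.0
    endloop
  endfacet
  facet normal -1.0000 0.0000 0.0000
    outer loop
      vertex 0.0 25.0 0.0
      vertex 0.0 0.0 24.0
      vertex 0.0 25.0 24.0
    endloop
  endfacet
endsolid part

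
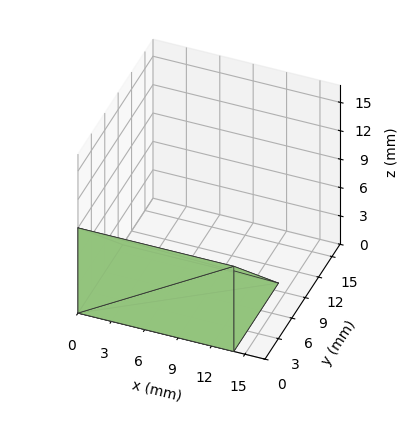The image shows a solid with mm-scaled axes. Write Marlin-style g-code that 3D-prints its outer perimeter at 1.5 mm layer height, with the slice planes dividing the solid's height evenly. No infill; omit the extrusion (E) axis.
Reading the render: the shape is a wedge (ramp): 14 × 10 mm base, rising to 9 mm along the y=0 edge and sloping linearly to z=0 at y=10 (dimensions read to the nearest mm from the axis ticks). For the g-code, the solid's height is divided into equal slices at the stated Δz and each level perimeter traced with G1 moves after a G0 lift.

; perimeter-only toolpath
G21 ; units = mm
G90 ; absolute positioning
G28 ; home
; layer 1
G0 Z1.5
G0 X0.0 Y0.0
G1 X14.0 Y0.0
G1 X14.0 Y8.3
G1 X0.0 Y8.3
G1 X0.0 Y0.0
; layer 2
G0 Z3.0
G0 X0.0 Y0.0
G1 X14.0 Y0.0
G1 X14.0 Y6.7
G1 X0.0 Y6.7
G1 X0.0 Y0.0
; layer 3
G0 Z4.5
G0 X0.0 Y0.0
G1 X14.0 Y0.0
G1 X14.0 Y5.0
G1 X0.0 Y5.0
G1 X0.0 Y0.0
; layer 4
G0 Z6.0
G0 X0.0 Y0.0
G1 X14.0 Y0.0
G1 X14.0 Y3.3
G1 X0.0 Y3.3
G1 X0.0 Y0.0
; layer 5
G0 Z7.5
G0 X0.0 Y0.0
G1 X14.0 Y0.0
G1 X14.0 Y1.7
G1 X0.0 Y1.7
G1 X0.0 Y0.0
M2 ; end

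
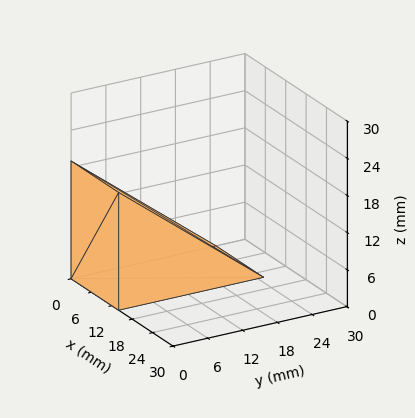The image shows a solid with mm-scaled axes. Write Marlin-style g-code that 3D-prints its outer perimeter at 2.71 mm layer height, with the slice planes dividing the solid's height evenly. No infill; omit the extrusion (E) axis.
Reading the render: the shape is a wedge (ramp): 14 × 25 mm base, rising to 19 mm along the y=0 edge and sloping linearly to z=0 at y=25 (dimensions read to the nearest mm from the axis ticks). For the g-code, the solid's height is divided into equal slices at the stated Δz and each level perimeter traced with G1 moves after a G0 lift.

; perimeter-only toolpath
G21 ; units = mm
G90 ; absolute positioning
G28 ; home
; layer 1
G0 Z2.71
G0 X0.00 Y0.00
G1 X14.00 Y0.00
G1 X14.00 Y21.43
G1 X0.00 Y21.43
G1 X0.00 Y0.00
; layer 2
G0 Z5.43
G0 X0.00 Y0.00
G1 X14.00 Y0.00
G1 X14.00 Y17.86
G1 X0.00 Y17.86
G1 X0.00 Y0.00
; layer 3
G0 Z8.14
G0 X0.00 Y0.00
G1 X14.00 Y0.00
G1 X14.00 Y14.29
G1 X0.00 Y14.29
G1 X0.00 Y0.00
; layer 4
G0 Z10.86
G0 X0.00 Y0.00
G1 X14.00 Y0.00
G1 X14.00 Y10.71
G1 X0.00 Y10.71
G1 X0.00 Y0.00
; layer 5
G0 Z13.57
G0 X0.00 Y0.00
G1 X14.00 Y0.00
G1 X14.00 Y7.14
G1 X0.00 Y7.14
G1 X0.00 Y0.00
; layer 6
G0 Z16.29
G0 X0.00 Y0.00
G1 X14.00 Y0.00
G1 X14.00 Y3.57
G1 X0.00 Y3.57
G1 X0.00 Y0.00
M2 ; end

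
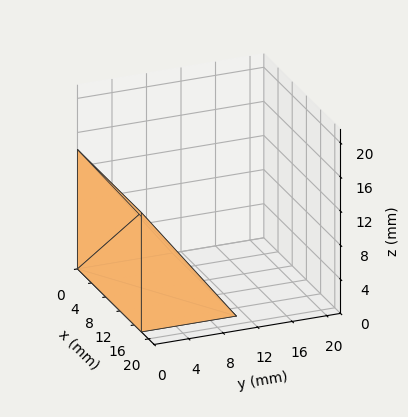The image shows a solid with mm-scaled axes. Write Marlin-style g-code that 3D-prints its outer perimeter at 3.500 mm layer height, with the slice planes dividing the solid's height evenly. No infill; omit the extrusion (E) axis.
Reading the render: the shape is a wedge (ramp): 18 × 11 mm base, rising to 14 mm along the y=0 edge and sloping linearly to z=0 at y=11 (dimensions read to the nearest mm from the axis ticks). For the g-code, the solid's height is divided into equal slices at the stated Δz and each level perimeter traced with G1 moves after a G0 lift.

; perimeter-only toolpath
G21 ; units = mm
G90 ; absolute positioning
G28 ; home
; layer 1
G0 Z3.500
G0 X0.000 Y0.000
G1 X18.000 Y0.000
G1 X18.000 Y8.250
G1 X0.000 Y8.250
G1 X0.000 Y0.000
; layer 2
G0 Z7.000
G0 X0.000 Y0.000
G1 X18.000 Y0.000
G1 X18.000 Y5.500
G1 X0.000 Y5.500
G1 X0.000 Y0.000
; layer 3
G0 Z10.500
G0 X0.000 Y0.000
G1 X18.000 Y0.000
G1 X18.000 Y2.750
G1 X0.000 Y2.750
G1 X0.000 Y0.000
M2 ; end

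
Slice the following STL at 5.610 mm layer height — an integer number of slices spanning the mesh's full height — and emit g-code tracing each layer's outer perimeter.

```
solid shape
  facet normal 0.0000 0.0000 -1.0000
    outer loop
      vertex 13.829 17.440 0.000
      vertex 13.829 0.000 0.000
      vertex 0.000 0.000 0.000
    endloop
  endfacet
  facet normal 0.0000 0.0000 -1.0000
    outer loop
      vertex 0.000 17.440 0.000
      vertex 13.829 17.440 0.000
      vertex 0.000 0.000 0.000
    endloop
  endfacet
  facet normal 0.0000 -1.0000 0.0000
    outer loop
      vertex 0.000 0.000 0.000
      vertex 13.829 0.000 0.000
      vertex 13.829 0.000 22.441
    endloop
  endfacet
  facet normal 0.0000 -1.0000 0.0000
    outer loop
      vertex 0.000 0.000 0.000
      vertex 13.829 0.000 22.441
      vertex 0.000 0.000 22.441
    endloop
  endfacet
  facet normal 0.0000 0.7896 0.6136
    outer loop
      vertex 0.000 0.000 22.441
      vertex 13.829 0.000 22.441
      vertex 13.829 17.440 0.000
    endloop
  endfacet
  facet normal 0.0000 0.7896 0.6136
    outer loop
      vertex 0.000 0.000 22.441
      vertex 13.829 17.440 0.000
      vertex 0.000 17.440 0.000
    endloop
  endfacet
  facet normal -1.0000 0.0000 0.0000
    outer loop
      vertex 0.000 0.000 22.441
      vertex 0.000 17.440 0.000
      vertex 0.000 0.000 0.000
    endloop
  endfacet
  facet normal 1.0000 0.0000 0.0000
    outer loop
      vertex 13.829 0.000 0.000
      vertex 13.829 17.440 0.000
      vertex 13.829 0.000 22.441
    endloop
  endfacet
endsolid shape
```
; perimeter-only toolpath
G21 ; units = mm
G90 ; absolute positioning
G28 ; home
; layer 1
G0 Z5.610
G0 X0.000 Y0.000
G1 X13.829 Y0.000
G1 X13.829 Y13.080
G1 X0.000 Y13.080
G1 X0.000 Y0.000
; layer 2
G0 Z11.220
G0 X0.000 Y0.000
G1 X13.829 Y0.000
G1 X13.829 Y8.720
G1 X0.000 Y8.720
G1 X0.000 Y0.000
; layer 3
G0 Z16.831
G0 X0.000 Y0.000
G1 X13.829 Y0.000
G1 X13.829 Y4.360
G1 X0.000 Y4.360
G1 X0.000 Y0.000
M2 ; end

The solid is a wedge (ramp): 13.8 × 17.4 mm base, rising to 22.4 mm along the y=0 edge and sloping linearly to z=0 at y=17.4. Slicing at Δz = 5.610 mm — 4 equal slices spanning the solid's height, so layer i sits at z = i·h/4 — gives 3 non-empty perimeters. Each is a 4-segment closed polygon; G0 lifts to the layer z and rapids to the start vertex, then G1 traces the edges. The cross-section shrinks linearly with z (the slice at the apex is degenerate and omitted).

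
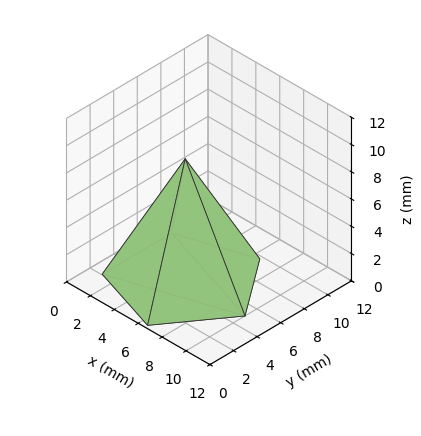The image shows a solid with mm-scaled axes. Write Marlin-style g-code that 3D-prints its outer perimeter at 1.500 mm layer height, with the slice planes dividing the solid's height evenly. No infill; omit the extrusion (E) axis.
Reading the render: the shape is a regular 5-sided pyramid, base circumscribed radius ≈ 5 mm, apex at z ≈ 9 mm (dimensions read to the nearest mm from the axis ticks). For the g-code, the solid's height is divided into equal slices at the stated Δz and each level perimeter traced with G1 moves after a G0 lift.

; perimeter-only toolpath
G21 ; units = mm
G90 ; absolute positioning
G28 ; home
; layer 1
G0 Z1.500
G0 X9.167 Y5.000
G1 X6.287 Y8.963
G1 X1.629 Y7.449
G1 X1.629 Y2.551
G1 X6.287 Y1.037
G1 X9.167 Y5.000
; layer 2
G0 Z3.000
G0 X8.333 Y5.000
G1 X6.030 Y8.170
G1 X2.303 Y6.959
G1 X2.303 Y3.041
G1 X6.030 Y1.830
G1 X8.333 Y5.000
; layer 3
G0 Z4.500
G0 X7.500 Y5.000
G1 X5.772 Y7.378
G1 X2.978 Y6.470
G1 X2.978 Y3.530
G1 X5.772 Y2.623
G1 X7.500 Y5.000
; layer 4
G0 Z6.000
G0 X6.667 Y5.000
G1 X5.515 Y6.585
G1 X3.652 Y5.980
G1 X3.652 Y4.020
G1 X5.515 Y3.415
G1 X6.667 Y5.000
; layer 5
G0 Z7.500
G0 X5.833 Y5.000
G1 X5.258 Y5.793
G1 X4.326 Y5.490
G1 X4.326 Y4.510
G1 X5.258 Y4.208
G1 X5.833 Y5.000
M2 ; end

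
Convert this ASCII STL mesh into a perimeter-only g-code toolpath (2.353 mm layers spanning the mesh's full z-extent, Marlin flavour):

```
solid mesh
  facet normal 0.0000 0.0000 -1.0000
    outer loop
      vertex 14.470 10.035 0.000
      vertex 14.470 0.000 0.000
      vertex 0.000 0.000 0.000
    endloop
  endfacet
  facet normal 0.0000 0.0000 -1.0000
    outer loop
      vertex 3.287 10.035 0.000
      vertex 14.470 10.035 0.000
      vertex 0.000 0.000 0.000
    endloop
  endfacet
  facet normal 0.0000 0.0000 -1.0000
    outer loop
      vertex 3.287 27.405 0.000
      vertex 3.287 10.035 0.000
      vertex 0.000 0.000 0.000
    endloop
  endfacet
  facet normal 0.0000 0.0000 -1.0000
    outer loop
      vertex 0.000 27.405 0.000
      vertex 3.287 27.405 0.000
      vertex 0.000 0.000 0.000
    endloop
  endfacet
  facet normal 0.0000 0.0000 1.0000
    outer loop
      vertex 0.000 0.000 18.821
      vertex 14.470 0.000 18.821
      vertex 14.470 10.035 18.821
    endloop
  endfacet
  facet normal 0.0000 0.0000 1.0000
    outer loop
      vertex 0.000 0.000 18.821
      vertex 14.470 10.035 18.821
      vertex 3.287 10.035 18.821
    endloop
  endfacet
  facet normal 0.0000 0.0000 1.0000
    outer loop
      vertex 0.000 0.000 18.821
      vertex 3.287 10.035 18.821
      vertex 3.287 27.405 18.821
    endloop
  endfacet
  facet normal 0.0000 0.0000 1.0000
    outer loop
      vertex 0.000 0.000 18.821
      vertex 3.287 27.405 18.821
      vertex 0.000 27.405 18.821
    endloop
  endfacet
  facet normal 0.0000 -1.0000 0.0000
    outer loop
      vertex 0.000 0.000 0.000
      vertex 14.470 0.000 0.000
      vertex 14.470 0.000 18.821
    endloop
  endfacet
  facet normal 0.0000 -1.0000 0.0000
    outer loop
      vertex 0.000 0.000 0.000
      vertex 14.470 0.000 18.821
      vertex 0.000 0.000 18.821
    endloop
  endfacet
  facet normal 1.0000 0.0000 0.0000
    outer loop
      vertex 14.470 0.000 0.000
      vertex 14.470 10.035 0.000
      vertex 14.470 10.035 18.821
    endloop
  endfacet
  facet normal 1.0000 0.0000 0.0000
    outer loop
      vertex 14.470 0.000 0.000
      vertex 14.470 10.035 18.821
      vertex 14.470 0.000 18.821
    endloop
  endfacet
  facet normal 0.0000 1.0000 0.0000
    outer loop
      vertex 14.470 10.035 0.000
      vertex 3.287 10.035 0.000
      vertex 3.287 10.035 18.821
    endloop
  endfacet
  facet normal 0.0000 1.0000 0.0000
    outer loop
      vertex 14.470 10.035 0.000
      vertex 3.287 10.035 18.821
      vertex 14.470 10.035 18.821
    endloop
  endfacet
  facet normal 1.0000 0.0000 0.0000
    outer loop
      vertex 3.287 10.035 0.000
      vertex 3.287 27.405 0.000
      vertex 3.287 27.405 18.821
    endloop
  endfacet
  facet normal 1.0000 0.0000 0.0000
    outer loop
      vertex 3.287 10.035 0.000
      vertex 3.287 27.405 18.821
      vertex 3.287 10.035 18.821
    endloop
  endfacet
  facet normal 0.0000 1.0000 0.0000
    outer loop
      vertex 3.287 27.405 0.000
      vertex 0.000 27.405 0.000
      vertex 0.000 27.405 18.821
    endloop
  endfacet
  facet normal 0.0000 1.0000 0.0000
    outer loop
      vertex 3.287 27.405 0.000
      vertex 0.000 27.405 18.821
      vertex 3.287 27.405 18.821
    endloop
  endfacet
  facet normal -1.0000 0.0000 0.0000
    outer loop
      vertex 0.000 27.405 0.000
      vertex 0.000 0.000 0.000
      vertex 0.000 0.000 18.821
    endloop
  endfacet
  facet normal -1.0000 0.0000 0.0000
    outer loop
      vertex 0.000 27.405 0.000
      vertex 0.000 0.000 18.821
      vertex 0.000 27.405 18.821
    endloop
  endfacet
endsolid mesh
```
; perimeter-only toolpath
G21 ; units = mm
G90 ; absolute positioning
G28 ; home
; layer 1
G0 Z2.353
G0 X0.000 Y0.000
G1 X14.470 Y0.000
G1 X14.470 Y10.035
G1 X3.287 Y10.035
G1 X3.287 Y27.405
G1 X0.000 Y27.405
G1 X0.000 Y0.000
; layer 2
G0 Z4.705
G0 X0.000 Y0.000
G1 X14.470 Y0.000
G1 X14.470 Y10.035
G1 X3.287 Y10.035
G1 X3.287 Y27.405
G1 X0.000 Y27.405
G1 X0.000 Y0.000
; layer 3
G0 Z7.058
G0 X0.000 Y0.000
G1 X14.470 Y0.000
G1 X14.470 Y10.035
G1 X3.287 Y10.035
G1 X3.287 Y27.405
G1 X0.000 Y27.405
G1 X0.000 Y0.000
; layer 4
G0 Z9.411
G0 X0.000 Y0.000
G1 X14.470 Y0.000
G1 X14.470 Y10.035
G1 X3.287 Y10.035
G1 X3.287 Y27.405
G1 X0.000 Y27.405
G1 X0.000 Y0.000
; layer 5
G0 Z11.763
G0 X0.000 Y0.000
G1 X14.470 Y0.000
G1 X14.470 Y10.035
G1 X3.287 Y10.035
G1 X3.287 Y27.405
G1 X0.000 Y27.405
G1 X0.000 Y0.000
; layer 6
G0 Z14.116
G0 X0.000 Y0.000
G1 X14.470 Y0.000
G1 X14.470 Y10.035
G1 X3.287 Y10.035
G1 X3.287 Y27.405
G1 X0.000 Y27.405
G1 X0.000 Y0.000
; layer 7
G0 Z16.468
G0 X0.000 Y0.000
G1 X14.470 Y0.000
G1 X14.470 Y10.035
G1 X3.287 Y10.035
G1 X3.287 Y27.405
G1 X0.000 Y27.405
G1 X0.000 Y0.000
; layer 8
G0 Z18.821
G0 X0.000 Y0.000
G1 X14.470 Y0.000
G1 X14.470 Y10.035
G1 X3.287 Y10.035
G1 X3.287 Y27.405
G1 X0.000 Y27.405
G1 X0.000 Y0.000
M2 ; end

The solid is an L-shaped prism: outer 14.5 × 27.4 mm, arm thicknesses ≈ 10 mm (horizontal) and 3.29 mm (vertical), extruded 18.8 mm in z. Slicing at Δz = 2.353 mm — 8 equal slices spanning the solid's height, so layer i sits at z = i·h/8 — gives 8 non-empty perimeters. Each is a 6-segment closed polygon; G0 lifts to the layer z and rapids to the start vertex, then G1 traces the edges.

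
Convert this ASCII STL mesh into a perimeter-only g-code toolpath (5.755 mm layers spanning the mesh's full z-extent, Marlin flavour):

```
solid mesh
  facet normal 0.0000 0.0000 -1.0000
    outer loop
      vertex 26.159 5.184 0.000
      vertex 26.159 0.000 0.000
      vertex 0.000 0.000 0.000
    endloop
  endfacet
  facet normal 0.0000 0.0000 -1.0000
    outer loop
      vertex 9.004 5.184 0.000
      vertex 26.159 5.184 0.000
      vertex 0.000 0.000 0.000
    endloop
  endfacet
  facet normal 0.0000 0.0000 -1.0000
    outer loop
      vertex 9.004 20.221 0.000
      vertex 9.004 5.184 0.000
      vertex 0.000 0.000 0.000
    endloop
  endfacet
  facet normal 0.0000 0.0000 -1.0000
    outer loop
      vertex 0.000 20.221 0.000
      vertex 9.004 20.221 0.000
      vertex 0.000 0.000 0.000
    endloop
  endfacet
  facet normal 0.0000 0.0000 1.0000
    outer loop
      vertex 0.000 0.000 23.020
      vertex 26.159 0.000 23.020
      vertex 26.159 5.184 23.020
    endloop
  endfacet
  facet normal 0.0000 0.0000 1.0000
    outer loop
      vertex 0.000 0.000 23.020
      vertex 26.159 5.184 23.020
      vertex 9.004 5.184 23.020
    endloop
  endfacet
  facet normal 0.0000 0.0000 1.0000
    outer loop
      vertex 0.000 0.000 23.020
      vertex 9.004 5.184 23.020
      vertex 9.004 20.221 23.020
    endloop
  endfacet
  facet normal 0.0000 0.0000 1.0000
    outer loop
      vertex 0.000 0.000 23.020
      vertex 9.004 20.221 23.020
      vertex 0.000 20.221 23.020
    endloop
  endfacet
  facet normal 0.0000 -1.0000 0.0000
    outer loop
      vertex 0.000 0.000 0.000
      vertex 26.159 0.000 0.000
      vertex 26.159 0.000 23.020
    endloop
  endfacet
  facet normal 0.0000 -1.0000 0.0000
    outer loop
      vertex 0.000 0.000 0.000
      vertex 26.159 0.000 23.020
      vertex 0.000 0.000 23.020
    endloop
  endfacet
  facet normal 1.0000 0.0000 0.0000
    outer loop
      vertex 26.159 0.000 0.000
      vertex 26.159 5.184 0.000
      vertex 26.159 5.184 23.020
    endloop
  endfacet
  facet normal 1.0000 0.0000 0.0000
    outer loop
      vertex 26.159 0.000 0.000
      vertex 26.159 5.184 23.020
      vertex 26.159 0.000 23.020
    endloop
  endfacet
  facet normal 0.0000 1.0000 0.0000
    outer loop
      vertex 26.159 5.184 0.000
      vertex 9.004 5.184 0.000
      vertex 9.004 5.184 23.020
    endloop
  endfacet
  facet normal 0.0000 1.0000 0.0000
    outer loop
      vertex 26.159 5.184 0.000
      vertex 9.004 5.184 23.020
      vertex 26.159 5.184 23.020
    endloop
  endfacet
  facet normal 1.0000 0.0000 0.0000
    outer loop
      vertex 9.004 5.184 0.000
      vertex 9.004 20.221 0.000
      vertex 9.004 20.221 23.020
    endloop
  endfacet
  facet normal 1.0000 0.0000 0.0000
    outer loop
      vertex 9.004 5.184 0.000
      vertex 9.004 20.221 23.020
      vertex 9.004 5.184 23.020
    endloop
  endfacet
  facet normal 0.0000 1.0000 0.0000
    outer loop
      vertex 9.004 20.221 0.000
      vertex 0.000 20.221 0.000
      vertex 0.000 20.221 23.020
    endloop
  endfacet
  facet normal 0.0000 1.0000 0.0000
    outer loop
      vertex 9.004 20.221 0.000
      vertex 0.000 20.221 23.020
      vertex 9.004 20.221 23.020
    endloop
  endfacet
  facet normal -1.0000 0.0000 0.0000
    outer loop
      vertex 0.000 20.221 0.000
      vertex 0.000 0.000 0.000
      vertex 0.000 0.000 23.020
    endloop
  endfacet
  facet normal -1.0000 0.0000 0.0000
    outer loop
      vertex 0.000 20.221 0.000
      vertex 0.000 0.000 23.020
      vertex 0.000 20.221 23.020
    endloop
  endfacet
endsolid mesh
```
; perimeter-only toolpath
G21 ; units = mm
G90 ; absolute positioning
G28 ; home
; layer 1
G0 Z5.755
G0 X0.000 Y0.000
G1 X26.159 Y0.000
G1 X26.159 Y5.184
G1 X9.004 Y5.184
G1 X9.004 Y20.221
G1 X0.000 Y20.221
G1 X0.000 Y0.000
; layer 2
G0 Z11.510
G0 X0.000 Y0.000
G1 X26.159 Y0.000
G1 X26.159 Y5.184
G1 X9.004 Y5.184
G1 X9.004 Y20.221
G1 X0.000 Y20.221
G1 X0.000 Y0.000
; layer 3
G0 Z17.265
G0 X0.000 Y0.000
G1 X26.159 Y0.000
G1 X26.159 Y5.184
G1 X9.004 Y5.184
G1 X9.004 Y20.221
G1 X0.000 Y20.221
G1 X0.000 Y0.000
; layer 4
G0 Z23.020
G0 X0.000 Y0.000
G1 X26.159 Y0.000
G1 X26.159 Y5.184
G1 X9.004 Y5.184
G1 X9.004 Y20.221
G1 X0.000 Y20.221
G1 X0.000 Y0.000
M2 ; end

The solid is an L-shaped prism: outer 26.2 × 20.2 mm, arm thicknesses ≈ 5.18 mm (horizontal) and 9 mm (vertical), extruded 23 mm in z. Slicing at Δz = 5.755 mm — 4 equal slices spanning the solid's height, so layer i sits at z = i·h/4 — gives 4 non-empty perimeters. Each is a 6-segment closed polygon; G0 lifts to the layer z and rapids to the start vertex, then G1 traces the edges.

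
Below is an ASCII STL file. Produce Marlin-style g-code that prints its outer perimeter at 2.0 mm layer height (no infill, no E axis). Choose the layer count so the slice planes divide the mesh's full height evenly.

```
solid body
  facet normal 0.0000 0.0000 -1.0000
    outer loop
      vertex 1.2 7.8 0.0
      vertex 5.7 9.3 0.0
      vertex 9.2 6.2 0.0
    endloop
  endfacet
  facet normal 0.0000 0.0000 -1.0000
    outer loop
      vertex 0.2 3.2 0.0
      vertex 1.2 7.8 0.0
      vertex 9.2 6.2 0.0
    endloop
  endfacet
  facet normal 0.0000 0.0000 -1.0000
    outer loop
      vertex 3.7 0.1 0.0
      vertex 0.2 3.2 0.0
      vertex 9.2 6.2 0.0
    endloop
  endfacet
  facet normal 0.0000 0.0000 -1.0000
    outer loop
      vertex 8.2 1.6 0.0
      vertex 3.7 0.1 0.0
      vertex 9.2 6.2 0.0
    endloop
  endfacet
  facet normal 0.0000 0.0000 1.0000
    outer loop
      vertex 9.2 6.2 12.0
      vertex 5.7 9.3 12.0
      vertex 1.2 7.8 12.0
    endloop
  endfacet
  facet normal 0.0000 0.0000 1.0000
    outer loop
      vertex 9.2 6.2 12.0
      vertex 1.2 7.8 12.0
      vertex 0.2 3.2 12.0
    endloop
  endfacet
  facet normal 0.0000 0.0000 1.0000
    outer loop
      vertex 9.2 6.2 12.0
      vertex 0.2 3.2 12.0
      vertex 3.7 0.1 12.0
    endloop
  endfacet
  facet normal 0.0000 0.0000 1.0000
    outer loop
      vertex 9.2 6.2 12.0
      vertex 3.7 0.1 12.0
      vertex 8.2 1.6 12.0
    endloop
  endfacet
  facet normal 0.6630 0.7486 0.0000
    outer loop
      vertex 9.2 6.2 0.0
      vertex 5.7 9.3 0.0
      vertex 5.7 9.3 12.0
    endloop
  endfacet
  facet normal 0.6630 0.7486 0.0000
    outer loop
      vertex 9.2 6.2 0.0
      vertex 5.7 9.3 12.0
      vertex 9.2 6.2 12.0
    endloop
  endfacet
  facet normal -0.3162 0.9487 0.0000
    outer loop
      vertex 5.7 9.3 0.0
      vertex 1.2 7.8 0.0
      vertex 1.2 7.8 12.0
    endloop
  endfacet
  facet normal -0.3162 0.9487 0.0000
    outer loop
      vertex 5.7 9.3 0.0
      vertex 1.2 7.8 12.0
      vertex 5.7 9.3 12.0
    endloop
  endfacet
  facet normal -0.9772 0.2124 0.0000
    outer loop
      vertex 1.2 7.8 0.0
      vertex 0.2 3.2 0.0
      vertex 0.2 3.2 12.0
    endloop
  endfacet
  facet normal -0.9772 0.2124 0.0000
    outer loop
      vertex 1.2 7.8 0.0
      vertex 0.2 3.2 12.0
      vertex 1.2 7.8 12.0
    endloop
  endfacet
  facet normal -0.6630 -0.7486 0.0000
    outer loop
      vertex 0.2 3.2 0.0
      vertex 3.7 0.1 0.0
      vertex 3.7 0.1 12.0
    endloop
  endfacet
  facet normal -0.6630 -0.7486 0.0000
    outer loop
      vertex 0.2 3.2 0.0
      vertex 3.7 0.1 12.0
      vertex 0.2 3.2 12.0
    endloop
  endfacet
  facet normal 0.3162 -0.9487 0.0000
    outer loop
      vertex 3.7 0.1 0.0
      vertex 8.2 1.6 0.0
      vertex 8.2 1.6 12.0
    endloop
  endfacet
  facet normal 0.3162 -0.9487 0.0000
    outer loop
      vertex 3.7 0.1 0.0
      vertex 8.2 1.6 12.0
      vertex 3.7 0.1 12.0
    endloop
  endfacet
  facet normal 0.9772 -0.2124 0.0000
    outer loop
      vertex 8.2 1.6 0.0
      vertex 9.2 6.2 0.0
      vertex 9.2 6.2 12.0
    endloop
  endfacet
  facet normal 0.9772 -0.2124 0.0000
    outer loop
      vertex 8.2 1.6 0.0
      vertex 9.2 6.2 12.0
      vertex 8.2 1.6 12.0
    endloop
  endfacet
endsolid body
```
; perimeter-only toolpath
G21 ; units = mm
G90 ; absolute positioning
G28 ; home
; layer 1
G0 Z2.0
G0 X9.2 Y6.2
G1 X5.7 Y9.3
G1 X1.2 Y7.8
G1 X0.2 Y3.2
G1 X3.7 Y0.1
G1 X8.2 Y1.6
G1 X9.2 Y6.2
; layer 2
G0 Z4.0
G0 X9.2 Y6.2
G1 X5.7 Y9.3
G1 X1.2 Y7.8
G1 X0.2 Y3.2
G1 X3.7 Y0.1
G1 X8.2 Y1.6
G1 X9.2 Y6.2
; layer 3
G0 Z6.0
G0 X9.2 Y6.2
G1 X5.7 Y9.3
G1 X1.2 Y7.8
G1 X0.2 Y3.2
G1 X3.7 Y0.1
G1 X8.2 Y1.6
G1 X9.2 Y6.2
; layer 4
G0 Z8.0
G0 X9.2 Y6.2
G1 X5.7 Y9.3
G1 X1.2 Y7.8
G1 X0.2 Y3.2
G1 X3.7 Y0.1
G1 X8.2 Y1.6
G1 X9.2 Y6.2
; layer 5
G0 Z10.0
G0 X9.2 Y6.2
G1 X5.7 Y9.3
G1 X1.2 Y7.8
G1 X0.2 Y3.2
G1 X3.7 Y0.1
G1 X8.2 Y1.6
G1 X9.2 Y6.2
; layer 6
G0 Z12.0
G0 X9.2 Y6.2
G1 X5.7 Y9.3
G1 X1.2 Y7.8
G1 X0.2 Y3.2
G1 X3.7 Y0.1
G1 X8.2 Y1.6
G1 X9.2 Y6.2
M2 ; end

The solid is a regular 6-sided prism (a cylinder approximated with 6 flat sides), circumscribed radius ≈ 4.7 mm, height ≈ 12 mm. Slicing at Δz = 2.0 mm — 6 equal slices spanning the solid's height, so layer i sits at z = i·h/6 — gives 6 non-empty perimeters. Each is a 6-segment closed polygon; G0 lifts to the layer z and rapids to the start vertex, then G1 traces the edges.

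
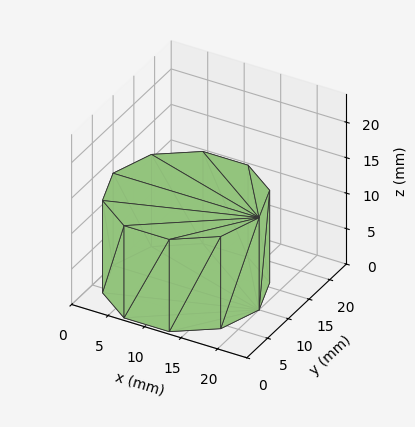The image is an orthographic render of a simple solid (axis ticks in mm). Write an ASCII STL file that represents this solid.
Reading the render: the shape is a regular 10-sided prism (a cylinder approximated with 10 flat sides), circumscribed radius ≈ 10 mm, height ≈ 13 mm (dimensions read to the nearest mm from the axis ticks). For the STL, each face is triangulated and given an outward normal.

solid part
  facet normal 0.0000 0.0000 -1.0000
    outer loop
      vertex 13.1 19.5 0.0
      vertex 18.1 15.9 0.0
      vertex 20.0 10.0 0.0
    endloop
  endfacet
  facet normal 0.0000 0.0000 -1.0000
    outer loop
      vertex 6.9 19.5 0.0
      vertex 13.1 19.5 0.0
      vertex 20.0 10.0 0.0
    endloop
  endfacet
  facet normal 0.0000 0.0000 -1.0000
    outer loop
      vertex 1.9 15.9 0.0
      vertex 6.9 19.5 0.0
      vertex 20.0 10.0 0.0
    endloop
  endfacet
  facet normal 0.0000 0.0000 -1.0000
    outer loop
      vertex 0.0 10.0 0.0
      vertex 1.9 15.9 0.0
      vertex 20.0 10.0 0.0
    endloop
  endfacet
  facet normal 0.0000 0.0000 -1.0000
    outer loop
      vertex 1.9 4.1 0.0
      vertex 0.0 10.0 0.0
      vertex 20.0 10.0 0.0
    endloop
  endfacet
  facet normal 0.0000 0.0000 -1.0000
    outer loop
      vertex 6.9 0.5 0.0
      vertex 1.9 4.1 0.0
      vertex 20.0 10.0 0.0
    endloop
  endfacet
  facet normal 0.0000 0.0000 -1.0000
    outer loop
      vertex 13.1 0.5 0.0
      vertex 6.9 0.5 0.0
      vertex 20.0 10.0 0.0
    endloop
  endfacet
  facet normal 0.0000 0.0000 -1.0000
    outer loop
      vertex 18.1 4.1 0.0
      vertex 13.1 0.5 0.0
      vertex 20.0 10.0 0.0
    endloop
  endfacet
  facet normal 0.0000 0.0000 1.0000
    outer loop
      vertex 20.0 10.0 13.0
      vertex 18.1 15.9 13.0
      vertex 13.1 19.5 13.0
    endloop
  endfacet
  facet normal 0.0000 0.0000 1.0000
    outer loop
      vertex 20.0 10.0 13.0
      vertex 13.1 19.5 13.0
      vertex 6.9 19.5 13.0
    endloop
  endfacet
  facet normal 0.0000 0.0000 1.0000
    outer loop
      vertex 20.0 10.0 13.0
      vertex 6.9 19.5 13.0
      vertex 1.9 15.9 13.0
    endloop
  endfacet
  facet normal 0.0000 0.0000 1.0000
    outer loop
      vertex 20.0 10.0 13.0
      vertex 1.9 15.9 13.0
      vertex 0.0 10.0 13.0
    endloop
  endfacet
  facet normal 0.0000 0.0000 1.0000
    outer loop
      vertex 20.0 10.0 13.0
      vertex 0.0 10.0 13.0
      vertex 1.9 4.1 13.0
    endloop
  endfacet
  facet normal 0.0000 0.0000 1.0000
    outer loop
      vertex 20.0 10.0 13.0
      vertex 1.9 4.1 13.0
      vertex 6.9 0.5 13.0
    endloop
  endfacet
  facet normal 0.0000 0.0000 1.0000
    outer loop
      vertex 20.0 10.0 13.0
      vertex 6.9 0.5 13.0
      vertex 13.1 0.5 13.0
    endloop
  endfacet
  facet normal 0.0000 0.0000 1.0000
    outer loop
      vertex 20.0 10.0 13.0
      vertex 13.1 0.5 13.0
      vertex 18.1 4.1 13.0
    endloop
  endfacet
  facet normal 0.9519 0.3065 0.0000
    outer loop
      vertex 20.0 10.0 0.0
      vertex 18.1 15.9 0.0
      vertex 18.1 15.9 13.0
    endloop
  endfacet
  facet normal 0.9519 0.3065 0.0000
    outer loop
      vertex 20.0 10.0 0.0
      vertex 18.1 15.9 13.0
      vertex 20.0 10.0 13.0
    endloop
  endfacet
  facet normal 0.5843 0.8115 0.0000
    outer loop
      vertex 18.1 15.9 0.0
      vertex 13.1 19.5 0.0
      vertex 13.1 19.5 13.0
    endloop
  endfacet
  facet normal 0.5843 0.8115 0.0000
    outer loop
      vertex 18.1 15.9 0.0
      vertex 13.1 19.5 13.0
      vertex 18.1 15.9 13.0
    endloop
  endfacet
  facet normal 0.0000 1.0000 0.0000
    outer loop
      vertex 13.1 19.5 0.0
      vertex 6.9 19.5 0.0
      vertex 6.9 19.5 13.0
    endloop
  endfacet
  facet normal 0.0000 1.0000 0.0000
    outer loop
      vertex 13.1 19.5 0.0
      vertex 6.9 19.5 13.0
      vertex 13.1 19.5 13.0
    endloop
  endfacet
  facet normal -0.5843 0.8115 0.0000
    outer loop
      vertex 6.9 19.5 0.0
      vertex 1.9 15.9 0.0
      vertex 1.9 15.9 13.0
    endloop
  endfacet
  facet normal -0.5843 0.8115 0.0000
    outer loop
      vertex 6.9 19.5 0.0
      vertex 1.9 15.9 13.0
      vertex 6.9 19.5 13.0
    endloop
  endfacet
  facet normal -0.9519 0.3065 0.0000
    outer loop
      vertex 1.9 15.9 0.0
      vertex 0.0 10.0 0.0
      vertex 0.0 10.0 13.0
    endloop
  endfacet
  facet normal -0.9519 0.3065 0.0000
    outer loop
      vertex 1.9 15.9 0.0
      vertex 0.0 10.0 13.0
      vertex 1.9 15.9 13.0
    endloop
  endfacet
  facet normal -0.9519 -0.3065 0.0000
    outer loop
      vertex 0.0 10.0 0.0
      vertex 1.9 4.1 0.0
      vertex 1.9 4.1 13.0
    endloop
  endfacet
  facet normal -0.9519 -0.3065 0.0000
    outer loop
      vertex 0.0 10.0 0.0
      vertex 1.9 4.1 13.0
      vertex 0.0 10.0 13.0
    endloop
  endfacet
  facet normal -0.5843 -0.8115 0.0000
    outer loop
      vertex 1.9 4.1 0.0
      vertex 6.9 0.5 0.0
      vertex 6.9 0.5 13.0
    endloop
  endfacet
  facet normal -0.5843 -0.8115 0.0000
    outer loop
      vertex 1.9 4.1 0.0
      vertex 6.9 0.5 13.0
      vertex 1.9 4.1 13.0
    endloop
  endfacet
  facet normal 0.0000 -1.0000 0.0000
    outer loop
      vertex 6.9 0.5 0.0
      vertex 13.1 0.5 0.0
      vertex 13.1 0.5 13.0
    endloop
  endfacet
  facet normal 0.0000 -1.0000 0.0000
    outer loop
      vertex 6.9 0.5 0.0
      vertex 13.1 0.5 13.0
      vertex 6.9 0.5 13.0
    endloop
  endfacet
  facet normal 0.5843 -0.8115 0.0000
    outer loop
      vertex 13.1 0.5 0.0
      vertex 18.1 4.1 0.0
      vertex 18.1 4.1 13.0
    endloop
  endfacet
  facet normal 0.5843 -0.8115 0.0000
    outer loop
      vertex 13.1 0.5 0.0
      vertex 18.1 4.1 13.0
      vertex 13.1 0.5 13.0
    endloop
  endfacet
  facet normal 0.9519 -0.3065 0.0000
    outer loop
      vertex 18.1 4.1 0.0
      vertex 20.0 10.0 0.0
      vertex 20.0 10.0 13.0
    endloop
  endfacet
  facet normal 0.9519 -0.3065 0.0000
    outer loop
      vertex 18.1 4.1 0.0
      vertex 20.0 10.0 13.0
      vertex 18.1 4.1 13.0
    endloop
  endfacet
endsolid part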